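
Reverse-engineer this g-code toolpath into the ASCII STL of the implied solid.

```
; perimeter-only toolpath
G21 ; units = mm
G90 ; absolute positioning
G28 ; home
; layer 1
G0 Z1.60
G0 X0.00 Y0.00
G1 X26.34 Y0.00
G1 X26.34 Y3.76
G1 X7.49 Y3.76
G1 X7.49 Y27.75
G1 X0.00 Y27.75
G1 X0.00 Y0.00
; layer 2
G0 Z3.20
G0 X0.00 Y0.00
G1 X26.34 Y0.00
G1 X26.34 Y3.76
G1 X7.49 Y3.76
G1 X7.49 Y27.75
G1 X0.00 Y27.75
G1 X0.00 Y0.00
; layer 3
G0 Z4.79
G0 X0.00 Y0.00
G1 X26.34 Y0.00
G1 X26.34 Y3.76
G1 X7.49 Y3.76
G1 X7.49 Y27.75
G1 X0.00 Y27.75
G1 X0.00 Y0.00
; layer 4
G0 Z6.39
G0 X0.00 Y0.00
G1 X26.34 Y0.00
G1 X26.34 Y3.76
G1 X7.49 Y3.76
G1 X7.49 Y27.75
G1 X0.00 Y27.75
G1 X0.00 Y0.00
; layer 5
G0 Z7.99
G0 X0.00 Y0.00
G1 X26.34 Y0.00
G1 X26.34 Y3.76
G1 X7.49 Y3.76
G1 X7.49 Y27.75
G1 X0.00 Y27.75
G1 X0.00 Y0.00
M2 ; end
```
solid part
  facet normal 0.0000 0.0000 -1.0000
    outer loop
      vertex 26.34 3.76 0.00
      vertex 26.34 0.00 0.00
      vertex 0.00 0.00 0.00
    endloop
  endfacet
  facet normal 0.0000 0.0000 -1.0000
    outer loop
      vertex 7.49 3.76 0.00
      vertex 26.34 3.76 0.00
      vertex 0.00 0.00 0.00
    endloop
  endfacet
  facet normal 0.0000 0.0000 -1.0000
    outer loop
      vertex 7.49 27.75 0.00
      vertex 7.49 3.76 0.00
      vertex 0.00 0.00 0.00
    endloop
  endfacet
  facet normal 0.0000 0.0000 -1.0000
    outer loop
      vertex 0.00 27.75 0.00
      vertex 7.49 27.75 0.00
      vertex 0.00 0.00 0.00
    endloop
  endfacet
  facet normal 0.0000 0.0000 1.0000
    outer loop
      vertex 0.00 0.00 7.99
      vertex 26.34 0.00 7.99
      vertex 26.34 3.76 7.99
    endloop
  endfacet
  facet normal 0.0000 0.0000 1.0000
    outer loop
      vertex 0.00 0.00 7.99
      vertex 26.34 3.76 7.99
      vertex 7.49 3.76 7.99
    endloop
  endfacet
  facet normal 0.0000 0.0000 1.0000
    outer loop
      vertex 0.00 0.00 7.99
      vertex 7.49 3.76 7.99
      vertex 7.49 27.75 7.99
    endloop
  endfacet
  facet normal 0.0000 0.0000 1.0000
    outer loop
      vertex 0.00 0.00 7.99
      vertex 7.49 27.75 7.99
      vertex 0.00 27.75 7.99
    endloop
  endfacet
  facet normal 0.0000 -1.0000 0.0000
    outer loop
      vertex 0.00 0.00 0.00
      vertex 26.34 0.00 0.00
      vertex 26.34 0.00 7.99
    endloop
  endfacet
  facet normal 0.0000 -1.0000 0.0000
    outer loop
      vertex 0.00 0.00 0.00
      vertex 26.34 0.00 7.99
      vertex 0.00 0.00 7.99
    endloop
  endfacet
  facet normal 1.0000 0.0000 0.0000
    outer loop
      vertex 26.34 0.00 0.00
      vertex 26.34 3.76 0.00
      vertex 26.34 3.76 7.99
    endloop
  endfacet
  facet normal 1.0000 0.0000 0.0000
    outer loop
      vertex 26.34 0.00 0.00
      vertex 26.34 3.76 7.99
      vertex 26.34 0.00 7.99
    endloop
  endfacet
  facet normal 0.0000 1.0000 0.0000
    outer loop
      vertex 26.34 3.76 0.00
      vertex 7.49 3.76 0.00
      vertex 7.49 3.76 7.99
    endloop
  endfacet
  facet normal 0.0000 1.0000 0.0000
    outer loop
      vertex 26.34 3.76 0.00
      vertex 7.49 3.76 7.99
      vertex 26.34 3.76 7.99
    endloop
  endfacet
  facet normal 1.0000 0.0000 0.0000
    outer loop
      vertex 7.49 3.76 0.00
      vertex 7.49 27.75 0.00
      vertex 7.49 27.75 7.99
    endloop
  endfacet
  facet normal 1.0000 0.0000 0.0000
    outer loop
      vertex 7.49 3.76 0.00
      vertex 7.49 27.75 7.99
      vertex 7.49 3.76 7.99
    endloop
  endfacet
  facet normal 0.0000 1.0000 0.0000
    outer loop
      vertex 7.49 27.75 0.00
      vertex 0.00 27.75 0.00
      vertex 0.00 27.75 7.99
    endloop
  endfacet
  facet normal 0.0000 1.0000 0.0000
    outer loop
      vertex 7.49 27.75 0.00
      vertex 0.00 27.75 7.99
      vertex 7.49 27.75 7.99
    endloop
  endfacet
  facet normal -1.0000 0.0000 0.0000
    outer loop
      vertex 0.00 27.75 0.00
      vertex 0.00 0.00 0.00
      vertex 0.00 0.00 7.99
    endloop
  endfacet
  facet normal -1.0000 0.0000 0.0000
    outer loop
      vertex 0.00 27.75 0.00
      vertex 0.00 0.00 7.99
      vertex 0.00 27.75 7.99
    endloop
  endfacet
endsolid part

The G0 Z moves step by Δz≈1.60 mm. Every layer's G1 loop is the same polygon, so the solid is a straight extrusion of it from z=0 to z≈7.99. Closing with flat bottom and top caps and triangulating gives 20 facets — an L-shaped prism: outer 26.3 × 27.8 mm, arm thicknesses ≈ 3.76 mm (horizontal) and 7.49 mm (vertical), extruded 7.99 mm in z.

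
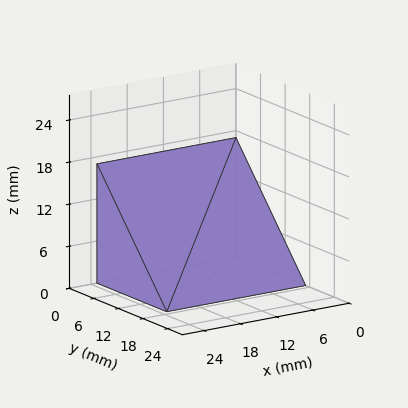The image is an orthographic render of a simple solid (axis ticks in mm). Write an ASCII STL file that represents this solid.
Reading the render: the shape is a wedge (ramp): 23 × 17 mm base, rising to 17 mm along the y=0 edge and sloping linearly to z=0 at y=17 (dimensions read to the nearest mm from the axis ticks). For the STL, each face is triangulated and given an outward normal.

solid part
  facet normal 0.0000 0.0000 -1.0000
    outer loop
      vertex 23.0 17.0 0.0
      vertex 23.0 0.0 0.0
      vertex 0.0 0.0 0.0
    endloop
  endfacet
  facet normal 0.0000 0.0000 -1.0000
    outer loop
      vertex 0.0 17.0 0.0
      vertex 23.0 17.0 0.0
      vertex 0.0 0.0 0.0
    endloop
  endfacet
  facet normal 0.0000 -1.0000 0.0000
    outer loop
      vertex 0.0 0.0 0.0
      vertex 23.0 0.0 0.0
      vertex 23.0 0.0 17.0
    endloop
  endfacet
  facet normal 0.0000 -1.0000 0.0000
    outer loop
      vertex 0.0 0.0 0.0
      vertex 23.0 0.0 17.0
      vertex 0.0 0.0 17.0
    endloop
  endfacet
  facet normal 0.0000 0.7071 0.7071
    outer loop
      vertex 0.0 0.0 17.0
      vertex 23.0 0.0 17.0
      vertex 23.0 17.0 0.0
    endloop
  endfacet
  facet normal 0.0000 0.7071 0.7071
    outer loop
      vertex 0.0 0.0 17.0
      vertex 23.0 17.0 0.0
      vertex 0.0 17.0 0.0
    endloop
  endfacet
  facet normal -1.0000 0.0000 0.0000
    outer loop
      vertex 0.0 0.0 17.0
      vertex 0.0 17.0 0.0
      vertex 0.0 0.0 0.0
    endloop
  endfacet
  facet normal 1.0000 0.0000 0.0000
    outer loop
      vertex 23.0 0.0 0.0
      vertex 23.0 17.0 0.0
      vertex 23.0 0.0 17.0
    endloop
  endfacet
endsolid part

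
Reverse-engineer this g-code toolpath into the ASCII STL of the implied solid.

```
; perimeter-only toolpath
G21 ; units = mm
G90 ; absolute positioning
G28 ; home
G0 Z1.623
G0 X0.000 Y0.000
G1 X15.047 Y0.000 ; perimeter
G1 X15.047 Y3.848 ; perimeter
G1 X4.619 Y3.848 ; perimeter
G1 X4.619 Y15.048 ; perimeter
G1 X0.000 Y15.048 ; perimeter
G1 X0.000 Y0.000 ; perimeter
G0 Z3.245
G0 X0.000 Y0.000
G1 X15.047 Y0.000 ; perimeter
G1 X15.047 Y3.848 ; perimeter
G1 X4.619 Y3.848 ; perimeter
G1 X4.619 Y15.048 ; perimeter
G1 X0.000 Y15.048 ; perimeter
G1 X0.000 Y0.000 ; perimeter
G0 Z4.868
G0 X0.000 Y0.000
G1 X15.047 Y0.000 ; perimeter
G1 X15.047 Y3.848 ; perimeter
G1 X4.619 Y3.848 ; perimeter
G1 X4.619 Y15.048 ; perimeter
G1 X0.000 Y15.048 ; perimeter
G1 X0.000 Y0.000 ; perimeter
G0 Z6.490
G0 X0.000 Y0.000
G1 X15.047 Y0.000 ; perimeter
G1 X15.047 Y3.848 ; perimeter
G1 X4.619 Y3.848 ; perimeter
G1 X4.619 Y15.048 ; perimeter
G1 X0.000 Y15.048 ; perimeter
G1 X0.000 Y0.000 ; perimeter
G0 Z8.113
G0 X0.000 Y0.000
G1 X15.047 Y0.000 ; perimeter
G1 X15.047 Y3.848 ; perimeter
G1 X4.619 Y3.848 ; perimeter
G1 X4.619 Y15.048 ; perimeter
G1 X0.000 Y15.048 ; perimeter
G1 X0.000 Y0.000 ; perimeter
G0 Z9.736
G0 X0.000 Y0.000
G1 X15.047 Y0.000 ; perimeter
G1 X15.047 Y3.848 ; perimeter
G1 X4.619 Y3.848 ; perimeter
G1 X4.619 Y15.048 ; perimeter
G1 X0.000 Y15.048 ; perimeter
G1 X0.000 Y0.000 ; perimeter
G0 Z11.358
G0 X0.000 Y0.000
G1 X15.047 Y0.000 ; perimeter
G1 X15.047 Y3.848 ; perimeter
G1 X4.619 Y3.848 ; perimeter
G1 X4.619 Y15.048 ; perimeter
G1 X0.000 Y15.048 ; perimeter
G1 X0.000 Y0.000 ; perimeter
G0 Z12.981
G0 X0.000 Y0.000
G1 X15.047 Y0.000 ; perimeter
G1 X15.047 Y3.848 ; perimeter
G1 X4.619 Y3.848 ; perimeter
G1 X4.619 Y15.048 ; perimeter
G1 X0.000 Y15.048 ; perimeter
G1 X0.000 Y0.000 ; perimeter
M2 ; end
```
solid part
  facet normal 0.0000 0.0000 -1.0000
    outer loop
      vertex 15.047 3.848 0.000
      vertex 15.047 0.000 0.000
      vertex 0.000 0.000 0.000
    endloop
  endfacet
  facet normal 0.0000 0.0000 -1.0000
    outer loop
      vertex 4.619 3.848 0.000
      vertex 15.047 3.848 0.000
      vertex 0.000 0.000 0.000
    endloop
  endfacet
  facet normal 0.0000 0.0000 -1.0000
    outer loop
      vertex 4.619 15.048 0.000
      vertex 4.619 3.848 0.000
      vertex 0.000 0.000 0.000
    endloop
  endfacet
  facet normal 0.0000 0.0000 -1.0000
    outer loop
      vertex 0.000 15.048 0.000
      vertex 4.619 15.048 0.000
      vertex 0.000 0.000 0.000
    endloop
  endfacet
  facet normal 0.0000 0.0000 1.0000
    outer loop
      vertex 0.000 0.000 12.981
      vertex 15.047 0.000 12.981
      vertex 15.047 3.848 12.981
    endloop
  endfacet
  facet normal 0.0000 0.0000 1.0000
    outer loop
      vertex 0.000 0.000 12.981
      vertex 15.047 3.848 12.981
      vertex 4.619 3.848 12.981
    endloop
  endfacet
  facet normal 0.0000 0.0000 1.0000
    outer loop
      vertex 0.000 0.000 12.981
      vertex 4.619 3.848 12.981
      vertex 4.619 15.048 12.981
    endloop
  endfacet
  facet normal 0.0000 0.0000 1.0000
    outer loop
      vertex 0.000 0.000 12.981
      vertex 4.619 15.048 12.981
      vertex 0.000 15.048 12.981
    endloop
  endfacet
  facet normal 0.0000 -1.0000 0.0000
    outer loop
      vertex 0.000 0.000 0.000
      vertex 15.047 0.000 0.000
      vertex 15.047 0.000 12.981
    endloop
  endfacet
  facet normal 0.0000 -1.0000 0.0000
    outer loop
      vertex 0.000 0.000 0.000
      vertex 15.047 0.000 12.981
      vertex 0.000 0.000 12.981
    endloop
  endfacet
  facet normal 1.0000 0.0000 0.0000
    outer loop
      vertex 15.047 0.000 0.000
      vertex 15.047 3.848 0.000
      vertex 15.047 3.848 12.981
    endloop
  endfacet
  facet normal 1.0000 0.0000 0.0000
    outer loop
      vertex 15.047 0.000 0.000
      vertex 15.047 3.848 12.981
      vertex 15.047 0.000 12.981
    endloop
  endfacet
  facet normal 0.0000 1.0000 0.0000
    outer loop
      vertex 15.047 3.848 0.000
      vertex 4.619 3.848 0.000
      vertex 4.619 3.848 12.981
    endloop
  endfacet
  facet normal 0.0000 1.0000 0.0000
    outer loop
      vertex 15.047 3.848 0.000
      vertex 4.619 3.848 12.981
      vertex 15.047 3.848 12.981
    endloop
  endfacet
  facet normal 1.0000 0.0000 0.0000
    outer loop
      vertex 4.619 3.848 0.000
      vertex 4.619 15.048 0.000
      vertex 4.619 15.048 12.981
    endloop
  endfacet
  facet normal 1.0000 0.0000 0.0000
    outer loop
      vertex 4.619 3.848 0.000
      vertex 4.619 15.048 12.981
      vertex 4.619 3.848 12.981
    endloop
  endfacet
  facet normal 0.0000 1.0000 0.0000
    outer loop
      vertex 4.619 15.048 0.000
      vertex 0.000 15.048 0.000
      vertex 0.000 15.048 12.981
    endloop
  endfacet
  facet normal 0.0000 1.0000 0.0000
    outer loop
      vertex 4.619 15.048 0.000
      vertex 0.000 15.048 12.981
      vertex 4.619 15.048 12.981
    endloop
  endfacet
  facet normal -1.0000 0.0000 0.0000
    outer loop
      vertex 0.000 15.048 0.000
      vertex 0.000 0.000 0.000
      vertex 0.000 0.000 12.981
    endloop
  endfacet
  facet normal -1.0000 0.0000 0.0000
    outer loop
      vertex 0.000 15.048 0.000
      vertex 0.000 0.000 12.981
      vertex 0.000 15.048 12.981
    endloop
  endfacet
endsolid part

The G0 Z moves step by Δz≈1.623 mm. Every layer's G1 loop is the same polygon, so the solid is a straight extrusion of it from z=0 to z≈13. Closing with flat bottom and top caps and triangulating gives 20 facets — an L-shaped prism: outer 15 × 15 mm, arm thicknesses ≈ 3.85 mm (horizontal) and 4.62 mm (vertical), extruded 13 mm in z.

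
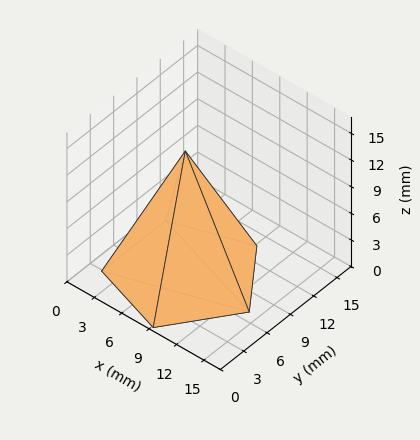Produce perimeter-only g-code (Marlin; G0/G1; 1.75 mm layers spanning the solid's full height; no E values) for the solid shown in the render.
Reading the render: the shape is a regular 5-sided pyramid, base circumscribed radius ≈ 7 mm, apex at z ≈ 14 mm (dimensions read to the nearest mm from the axis ticks). For the g-code, the solid's height is divided into equal slices at the stated Δz and each level perimeter traced with G1 moves after a G0 lift.

; perimeter-only toolpath
G21 ; units = mm
G90 ; absolute positioning
G28 ; home
; layer 1
G0 Z1.75
G0 X13.12 Y7.00
G1 X8.89 Y12.83
G1 X2.05 Y10.60
G1 X2.05 Y3.40
G1 X8.89 Y1.17
G1 X13.12 Y7.00
; layer 2
G0 Z3.50
G0 X12.25 Y7.00
G1 X8.62 Y12.00
G1 X2.75 Y10.08
G1 X2.75 Y3.92
G1 X8.62 Y2.00
G1 X12.25 Y7.00
; layer 3
G0 Z5.25
G0 X11.38 Y7.00
G1 X8.35 Y11.16
G1 X3.46 Y9.57
G1 X3.46 Y4.43
G1 X8.35 Y2.84
G1 X11.38 Y7.00
; layer 4
G0 Z7.00
G0 X10.50 Y7.00
G1 X8.08 Y10.33
G1 X4.17 Y9.05
G1 X4.17 Y4.95
G1 X8.08 Y3.67
G1 X10.50 Y7.00
; layer 5
G0 Z8.75
G0 X9.62 Y7.00
G1 X7.81 Y9.50
G1 X4.88 Y8.54
G1 X4.88 Y5.46
G1 X7.81 Y4.50
G1 X9.62 Y7.00
; layer 6
G0 Z10.50
G0 X8.75 Y7.00
G1 X7.54 Y8.66
G1 X5.58 Y8.03
G1 X5.58 Y5.97
G1 X7.54 Y5.33
G1 X8.75 Y7.00
; layer 7
G0 Z12.25
G0 X7.88 Y7.00
G1 X7.27 Y7.83
G1 X6.29 Y7.51
G1 X6.29 Y6.49
G1 X7.27 Y6.17
G1 X7.88 Y7.00
M2 ; end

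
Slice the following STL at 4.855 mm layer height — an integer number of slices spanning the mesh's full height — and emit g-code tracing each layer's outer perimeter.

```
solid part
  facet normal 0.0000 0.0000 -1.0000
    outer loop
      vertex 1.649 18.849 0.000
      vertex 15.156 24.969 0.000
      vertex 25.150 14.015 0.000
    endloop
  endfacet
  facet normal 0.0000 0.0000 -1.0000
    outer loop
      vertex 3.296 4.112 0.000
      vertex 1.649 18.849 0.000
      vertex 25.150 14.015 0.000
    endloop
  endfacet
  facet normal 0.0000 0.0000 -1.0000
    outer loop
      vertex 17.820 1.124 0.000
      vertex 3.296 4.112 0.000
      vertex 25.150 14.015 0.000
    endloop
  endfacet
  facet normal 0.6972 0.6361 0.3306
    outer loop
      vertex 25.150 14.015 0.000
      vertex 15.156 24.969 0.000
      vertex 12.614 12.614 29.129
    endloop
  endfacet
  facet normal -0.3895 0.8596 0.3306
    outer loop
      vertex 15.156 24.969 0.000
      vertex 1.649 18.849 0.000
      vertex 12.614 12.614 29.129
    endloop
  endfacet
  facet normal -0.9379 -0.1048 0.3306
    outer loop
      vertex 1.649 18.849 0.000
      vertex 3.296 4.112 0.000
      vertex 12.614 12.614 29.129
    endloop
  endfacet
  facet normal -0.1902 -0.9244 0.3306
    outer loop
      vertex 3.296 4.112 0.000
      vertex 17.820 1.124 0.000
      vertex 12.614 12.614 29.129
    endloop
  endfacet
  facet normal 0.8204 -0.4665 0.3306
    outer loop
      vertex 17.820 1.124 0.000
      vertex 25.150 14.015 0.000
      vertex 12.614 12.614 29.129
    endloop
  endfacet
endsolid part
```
; perimeter-only toolpath
G21 ; units = mm
G90 ; absolute positioning
G28 ; home
; layer 1
G0 Z4.855
G0 X23.061 Y13.782
G1 X14.732 Y22.910
G1 X3.476 Y17.810
G1 X4.849 Y5.529
G1 X16.952 Y3.039
G1 X23.061 Y13.782
; layer 2
G0 Z9.710
G0 X20.971 Y13.548
G1 X14.309 Y20.851
G1 X5.304 Y16.771
G1 X6.402 Y6.946
G1 X16.085 Y4.954
G1 X20.971 Y13.548
; layer 3
G0 Z14.565
G0 X18.882 Y13.315
G1 X13.885 Y18.791
G1 X7.132 Y15.732
G1 X7.955 Y8.363
G1 X15.217 Y6.869
G1 X18.882 Y13.315
; layer 4
G0 Z19.419
G0 X16.793 Y13.081
G1 X13.461 Y16.732
G1 X8.959 Y14.692
G1 X9.508 Y9.780
G1 X14.349 Y8.784
G1 X16.793 Y13.081
; layer 5
G0 Z24.274
G0 X14.703 Y12.848
G1 X13.038 Y14.673
G1 X10.787 Y13.653
G1 X11.061 Y11.197
G1 X13.482 Y10.699
G1 X14.703 Y12.848
M2 ; end

The solid is a regular 5-sided pyramid, base circumscribed radius ≈ 12.6 mm, apex at z ≈ 29.1 mm. Slicing at Δz = 4.855 mm — 6 equal slices spanning the solid's height, so layer i sits at z = i·h/6 — gives 5 non-empty perimeters. Each is a 5-segment closed polygon; G0 lifts to the layer z and rapids to the start vertex, then G1 traces the edges. The cross-section shrinks linearly with z (the slice at the apex is degenerate and omitted).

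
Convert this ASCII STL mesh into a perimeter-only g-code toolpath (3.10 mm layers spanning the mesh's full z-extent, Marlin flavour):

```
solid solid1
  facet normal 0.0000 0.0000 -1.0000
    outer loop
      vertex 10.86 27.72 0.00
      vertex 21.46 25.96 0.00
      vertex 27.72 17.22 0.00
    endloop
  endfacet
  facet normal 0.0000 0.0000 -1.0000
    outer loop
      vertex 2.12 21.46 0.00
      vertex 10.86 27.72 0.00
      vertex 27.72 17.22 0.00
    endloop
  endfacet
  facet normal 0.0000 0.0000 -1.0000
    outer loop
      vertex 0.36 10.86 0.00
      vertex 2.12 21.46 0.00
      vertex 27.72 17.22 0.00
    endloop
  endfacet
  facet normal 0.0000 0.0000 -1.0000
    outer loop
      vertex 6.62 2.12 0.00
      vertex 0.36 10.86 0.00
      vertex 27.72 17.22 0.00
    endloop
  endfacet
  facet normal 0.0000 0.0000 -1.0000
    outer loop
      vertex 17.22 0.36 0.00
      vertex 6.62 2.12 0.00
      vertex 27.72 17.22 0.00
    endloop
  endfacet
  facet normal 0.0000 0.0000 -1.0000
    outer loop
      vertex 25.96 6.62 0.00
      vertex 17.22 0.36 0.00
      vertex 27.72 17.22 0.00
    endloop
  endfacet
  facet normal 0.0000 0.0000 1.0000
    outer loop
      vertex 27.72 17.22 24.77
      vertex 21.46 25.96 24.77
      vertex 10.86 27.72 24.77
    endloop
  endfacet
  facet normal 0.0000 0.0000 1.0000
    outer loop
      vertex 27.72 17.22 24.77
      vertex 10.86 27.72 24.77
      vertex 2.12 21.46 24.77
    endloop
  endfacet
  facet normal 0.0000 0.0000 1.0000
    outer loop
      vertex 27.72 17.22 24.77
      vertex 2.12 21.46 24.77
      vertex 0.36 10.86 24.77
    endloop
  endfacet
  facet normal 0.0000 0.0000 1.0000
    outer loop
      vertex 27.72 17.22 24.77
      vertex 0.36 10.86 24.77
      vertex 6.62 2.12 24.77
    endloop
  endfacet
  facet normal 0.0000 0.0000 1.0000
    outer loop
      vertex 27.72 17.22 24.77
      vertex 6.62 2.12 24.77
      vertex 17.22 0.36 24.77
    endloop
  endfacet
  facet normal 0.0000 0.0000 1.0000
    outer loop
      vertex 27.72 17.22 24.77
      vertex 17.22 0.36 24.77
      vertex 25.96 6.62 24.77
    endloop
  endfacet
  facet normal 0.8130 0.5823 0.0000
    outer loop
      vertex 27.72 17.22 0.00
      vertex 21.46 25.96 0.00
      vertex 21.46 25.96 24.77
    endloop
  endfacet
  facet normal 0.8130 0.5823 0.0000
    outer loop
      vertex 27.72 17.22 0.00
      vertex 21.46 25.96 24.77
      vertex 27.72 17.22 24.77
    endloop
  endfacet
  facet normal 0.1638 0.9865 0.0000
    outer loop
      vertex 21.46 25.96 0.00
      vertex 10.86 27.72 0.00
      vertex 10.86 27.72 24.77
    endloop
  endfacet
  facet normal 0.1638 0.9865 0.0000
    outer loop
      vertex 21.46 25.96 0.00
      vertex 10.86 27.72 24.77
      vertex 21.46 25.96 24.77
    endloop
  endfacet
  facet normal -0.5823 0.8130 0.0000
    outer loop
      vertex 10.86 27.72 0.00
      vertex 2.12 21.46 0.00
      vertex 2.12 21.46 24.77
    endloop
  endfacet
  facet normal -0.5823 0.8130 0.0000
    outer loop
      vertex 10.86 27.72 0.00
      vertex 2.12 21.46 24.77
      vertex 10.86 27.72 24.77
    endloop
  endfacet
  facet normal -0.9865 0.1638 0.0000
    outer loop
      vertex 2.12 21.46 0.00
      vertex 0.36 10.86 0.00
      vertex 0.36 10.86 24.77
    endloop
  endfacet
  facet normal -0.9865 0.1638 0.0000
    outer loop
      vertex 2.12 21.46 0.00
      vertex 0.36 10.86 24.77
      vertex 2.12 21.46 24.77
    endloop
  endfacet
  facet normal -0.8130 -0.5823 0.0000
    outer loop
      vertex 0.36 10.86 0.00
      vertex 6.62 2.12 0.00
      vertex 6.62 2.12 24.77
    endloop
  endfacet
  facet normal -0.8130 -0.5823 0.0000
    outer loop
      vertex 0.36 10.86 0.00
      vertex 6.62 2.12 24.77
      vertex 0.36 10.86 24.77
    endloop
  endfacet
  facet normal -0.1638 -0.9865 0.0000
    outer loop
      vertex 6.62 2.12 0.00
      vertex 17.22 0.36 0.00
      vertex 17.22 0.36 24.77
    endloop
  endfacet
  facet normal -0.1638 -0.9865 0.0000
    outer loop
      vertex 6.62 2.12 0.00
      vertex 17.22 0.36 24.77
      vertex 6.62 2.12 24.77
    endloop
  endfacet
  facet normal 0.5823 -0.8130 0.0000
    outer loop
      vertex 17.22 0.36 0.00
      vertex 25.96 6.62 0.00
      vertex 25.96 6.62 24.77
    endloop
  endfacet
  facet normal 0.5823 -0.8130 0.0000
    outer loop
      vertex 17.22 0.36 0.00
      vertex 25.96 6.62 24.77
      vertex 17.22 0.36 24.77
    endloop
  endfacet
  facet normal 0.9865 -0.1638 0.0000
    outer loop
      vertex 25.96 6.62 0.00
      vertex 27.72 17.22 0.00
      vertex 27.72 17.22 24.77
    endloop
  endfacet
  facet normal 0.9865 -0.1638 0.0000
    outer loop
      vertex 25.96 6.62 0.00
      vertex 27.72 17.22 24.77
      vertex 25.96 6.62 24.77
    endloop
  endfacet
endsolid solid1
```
; perimeter-only toolpath
G21 ; units = mm
G90 ; absolute positioning
G28 ; home
; layer 1
G0 Z3.10
G0 X27.72 Y17.22
G1 X21.46 Y25.96
G1 X10.86 Y27.72
G1 X2.12 Y21.46
G1 X0.36 Y10.86
G1 X6.62 Y2.12
G1 X17.22 Y0.36
G1 X25.96 Y6.62
G1 X27.72 Y17.22
; layer 2
G0 Z6.19
G0 X27.72 Y17.22
G1 X21.46 Y25.96
G1 X10.86 Y27.72
G1 X2.12 Y21.46
G1 X0.36 Y10.86
G1 X6.62 Y2.12
G1 X17.22 Y0.36
G1 X25.96 Y6.62
G1 X27.72 Y17.22
; layer 3
G0 Z9.29
G0 X27.72 Y17.22
G1 X21.46 Y25.96
G1 X10.86 Y27.72
G1 X2.12 Y21.46
G1 X0.36 Y10.86
G1 X6.62 Y2.12
G1 X17.22 Y0.36
G1 X25.96 Y6.62
G1 X27.72 Y17.22
; layer 4
G0 Z12.38
G0 X27.72 Y17.22
G1 X21.46 Y25.96
G1 X10.86 Y27.72
G1 X2.12 Y21.46
G1 X0.36 Y10.86
G1 X6.62 Y2.12
G1 X17.22 Y0.36
G1 X25.96 Y6.62
G1 X27.72 Y17.22
; layer 5
G0 Z15.48
G0 X27.72 Y17.22
G1 X21.46 Y25.96
G1 X10.86 Y27.72
G1 X2.12 Y21.46
G1 X0.36 Y10.86
G1 X6.62 Y2.12
G1 X17.22 Y0.36
G1 X25.96 Y6.62
G1 X27.72 Y17.22
; layer 6
G0 Z18.58
G0 X27.72 Y17.22
G1 X21.46 Y25.96
G1 X10.86 Y27.72
G1 X2.12 Y21.46
G1 X0.36 Y10.86
G1 X6.62 Y2.12
G1 X17.22 Y0.36
G1 X25.96 Y6.62
G1 X27.72 Y17.22
; layer 7
G0 Z21.67
G0 X27.72 Y17.22
G1 X21.46 Y25.96
G1 X10.86 Y27.72
G1 X2.12 Y21.46
G1 X0.36 Y10.86
G1 X6.62 Y2.12
G1 X17.22 Y0.36
G1 X25.96 Y6.62
G1 X27.72 Y17.22
; layer 8
G0 Z24.77
G0 X27.72 Y17.22
G1 X21.46 Y25.96
G1 X10.86 Y27.72
G1 X2.12 Y21.46
G1 X0.36 Y10.86
G1 X6.62 Y2.12
G1 X17.22 Y0.36
G1 X25.96 Y6.62
G1 X27.72 Y17.22
M2 ; end

The solid is a regular 8-sided prism (a cylinder approximated with 8 flat sides), circumscribed radius ≈ 14 mm, height ≈ 24.8 mm. Slicing at Δz = 3.10 mm — 8 equal slices spanning the solid's height, so layer i sits at z = i·h/8 — gives 8 non-empty perimeters. Each is a 8-segment closed polygon; G0 lifts to the layer z and rapids to the start vertex, then G1 traces the edges.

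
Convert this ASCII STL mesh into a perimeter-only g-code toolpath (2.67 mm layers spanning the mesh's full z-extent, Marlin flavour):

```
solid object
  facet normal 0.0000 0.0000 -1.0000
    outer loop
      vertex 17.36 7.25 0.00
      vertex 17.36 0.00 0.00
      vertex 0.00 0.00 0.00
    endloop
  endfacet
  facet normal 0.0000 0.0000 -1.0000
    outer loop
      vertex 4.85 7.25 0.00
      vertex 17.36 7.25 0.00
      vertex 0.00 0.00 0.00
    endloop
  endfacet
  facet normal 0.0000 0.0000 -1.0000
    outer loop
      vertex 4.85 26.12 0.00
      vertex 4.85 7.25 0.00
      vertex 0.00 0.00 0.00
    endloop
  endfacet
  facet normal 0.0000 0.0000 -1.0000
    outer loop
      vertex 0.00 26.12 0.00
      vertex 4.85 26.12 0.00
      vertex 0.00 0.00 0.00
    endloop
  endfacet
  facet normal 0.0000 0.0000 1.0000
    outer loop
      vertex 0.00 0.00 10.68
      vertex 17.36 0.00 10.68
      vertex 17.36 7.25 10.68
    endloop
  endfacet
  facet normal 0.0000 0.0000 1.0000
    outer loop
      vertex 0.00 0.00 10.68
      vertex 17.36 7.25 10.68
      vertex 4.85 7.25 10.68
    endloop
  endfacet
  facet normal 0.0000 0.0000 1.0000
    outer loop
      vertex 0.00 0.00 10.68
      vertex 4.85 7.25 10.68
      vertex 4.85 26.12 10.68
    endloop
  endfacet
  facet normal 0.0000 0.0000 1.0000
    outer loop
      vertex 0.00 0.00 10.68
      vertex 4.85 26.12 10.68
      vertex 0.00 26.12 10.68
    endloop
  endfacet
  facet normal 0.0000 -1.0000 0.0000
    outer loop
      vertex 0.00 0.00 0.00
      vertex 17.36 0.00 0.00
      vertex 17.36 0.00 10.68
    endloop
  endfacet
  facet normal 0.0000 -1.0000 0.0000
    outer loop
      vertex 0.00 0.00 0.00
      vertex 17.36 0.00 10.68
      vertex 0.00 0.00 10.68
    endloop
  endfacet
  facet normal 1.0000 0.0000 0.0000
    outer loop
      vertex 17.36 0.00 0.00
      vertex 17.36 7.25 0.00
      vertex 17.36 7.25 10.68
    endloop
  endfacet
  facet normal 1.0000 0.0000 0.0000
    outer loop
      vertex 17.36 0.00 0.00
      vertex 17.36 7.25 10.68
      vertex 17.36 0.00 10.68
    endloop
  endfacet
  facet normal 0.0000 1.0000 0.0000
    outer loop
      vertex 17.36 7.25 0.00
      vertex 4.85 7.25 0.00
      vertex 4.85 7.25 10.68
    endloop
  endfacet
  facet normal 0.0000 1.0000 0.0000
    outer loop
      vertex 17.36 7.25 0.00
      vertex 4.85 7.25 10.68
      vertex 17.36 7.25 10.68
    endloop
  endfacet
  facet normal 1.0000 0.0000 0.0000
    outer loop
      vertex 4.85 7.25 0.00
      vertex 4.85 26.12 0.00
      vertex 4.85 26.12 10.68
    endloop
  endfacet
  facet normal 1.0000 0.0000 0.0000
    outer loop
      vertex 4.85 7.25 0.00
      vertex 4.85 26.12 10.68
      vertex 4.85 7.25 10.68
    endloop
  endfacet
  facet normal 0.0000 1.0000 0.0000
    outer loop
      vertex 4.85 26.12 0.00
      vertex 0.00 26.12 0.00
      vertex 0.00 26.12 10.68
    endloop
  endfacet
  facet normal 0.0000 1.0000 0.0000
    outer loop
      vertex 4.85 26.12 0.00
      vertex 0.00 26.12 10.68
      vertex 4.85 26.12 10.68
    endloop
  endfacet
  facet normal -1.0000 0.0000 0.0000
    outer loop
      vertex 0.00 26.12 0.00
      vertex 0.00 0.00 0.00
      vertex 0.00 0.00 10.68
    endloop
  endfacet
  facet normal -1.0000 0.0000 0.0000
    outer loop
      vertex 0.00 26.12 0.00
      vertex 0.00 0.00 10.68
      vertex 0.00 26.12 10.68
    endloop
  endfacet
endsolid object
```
; perimeter-only toolpath
G21 ; units = mm
G90 ; absolute positioning
G28 ; home
; layer 1
G0 Z2.67
G0 X0.00 Y0.00
G1 X17.36 Y0.00
G1 X17.36 Y7.25
G1 X4.85 Y7.25
G1 X4.85 Y26.12
G1 X0.00 Y26.12
G1 X0.00 Y0.00
; layer 2
G0 Z5.34
G0 X0.00 Y0.00
G1 X17.36 Y0.00
G1 X17.36 Y7.25
G1 X4.85 Y7.25
G1 X4.85 Y26.12
G1 X0.00 Y26.12
G1 X0.00 Y0.00
; layer 3
G0 Z8.01
G0 X0.00 Y0.00
G1 X17.36 Y0.00
G1 X17.36 Y7.25
G1 X4.85 Y7.25
G1 X4.85 Y26.12
G1 X0.00 Y26.12
G1 X0.00 Y0.00
; layer 4
G0 Z10.68
G0 X0.00 Y0.00
G1 X17.36 Y0.00
G1 X17.36 Y7.25
G1 X4.85 Y7.25
G1 X4.85 Y26.12
G1 X0.00 Y26.12
G1 X0.00 Y0.00
M2 ; end

The solid is an L-shaped prism: outer 17.4 × 26.1 mm, arm thicknesses ≈ 7.25 mm (horizontal) and 4.85 mm (vertical), extruded 10.7 mm in z. Slicing at Δz = 2.67 mm — 4 equal slices spanning the solid's height, so layer i sits at z = i·h/4 — gives 4 non-empty perimeters. Each is a 6-segment closed polygon; G0 lifts to the layer z and rapids to the start vertex, then G1 traces the edges.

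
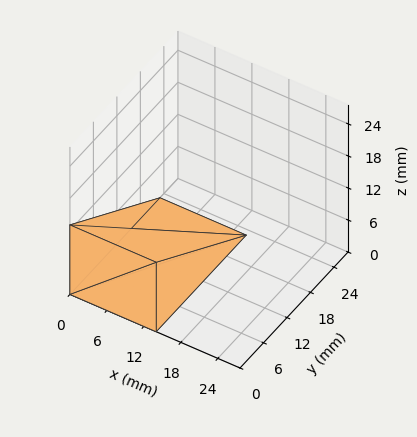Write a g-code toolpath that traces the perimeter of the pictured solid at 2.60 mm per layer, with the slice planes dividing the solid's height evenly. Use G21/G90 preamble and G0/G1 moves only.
Reading the render: the shape is a wedge (ramp): 14 × 23 mm base, rising to 13 mm along the y=0 edge and sloping linearly to z=0 at y=23 (dimensions read to the nearest mm from the axis ticks). For the g-code, the solid's height is divided into equal slices at the stated Δz and each level perimeter traced with G1 moves after a G0 lift.

; perimeter-only toolpath
G21 ; units = mm
G90 ; absolute positioning
G28 ; home
; layer 1
G0 Z2.60
G0 X0.00 Y0.00
G1 X14.00 Y0.00
G1 X14.00 Y18.40
G1 X0.00 Y18.40
G1 X0.00 Y0.00
; layer 2
G0 Z5.20
G0 X0.00 Y0.00
G1 X14.00 Y0.00
G1 X14.00 Y13.80
G1 X0.00 Y13.80
G1 X0.00 Y0.00
; layer 3
G0 Z7.80
G0 X0.00 Y0.00
G1 X14.00 Y0.00
G1 X14.00 Y9.20
G1 X0.00 Y9.20
G1 X0.00 Y0.00
; layer 4
G0 Z10.40
G0 X0.00 Y0.00
G1 X14.00 Y0.00
G1 X14.00 Y4.60
G1 X0.00 Y4.60
G1 X0.00 Y0.00
M2 ; end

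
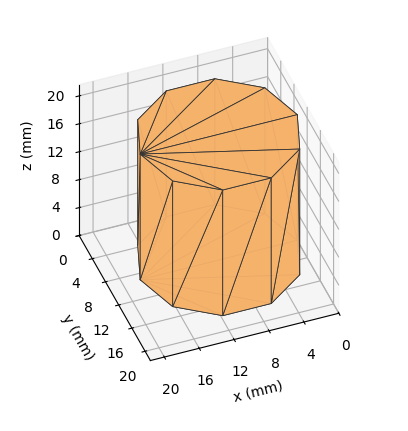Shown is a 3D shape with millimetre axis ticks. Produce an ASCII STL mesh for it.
Reading the render: the shape is a regular 10-sided prism (a cylinder approximated with 10 flat sides), circumscribed radius ≈ 9 mm, height ≈ 18 mm (dimensions read to the nearest mm from the axis ticks). For the STL, each face is triangulated and given an outward normal.

solid part
  facet normal 0.0000 0.0000 -1.0000
    outer loop
      vertex 11.78 17.56 0.00
      vertex 16.28 14.29 0.00
      vertex 18.00 9.00 0.00
    endloop
  endfacet
  facet normal 0.0000 0.0000 -1.0000
    outer loop
      vertex 6.22 17.56 0.00
      vertex 11.78 17.56 0.00
      vertex 18.00 9.00 0.00
    endloop
  endfacet
  facet normal 0.0000 0.0000 -1.0000
    outer loop
      vertex 1.72 14.29 0.00
      vertex 6.22 17.56 0.00
      vertex 18.00 9.00 0.00
    endloop
  endfacet
  facet normal 0.0000 0.0000 -1.0000
    outer loop
      vertex 0.00 9.00 0.00
      vertex 1.72 14.29 0.00
      vertex 18.00 9.00 0.00
    endloop
  endfacet
  facet normal 0.0000 0.0000 -1.0000
    outer loop
      vertex 1.72 3.71 0.00
      vertex 0.00 9.00 0.00
      vertex 18.00 9.00 0.00
    endloop
  endfacet
  facet normal 0.0000 0.0000 -1.0000
    outer loop
      vertex 6.22 0.44 0.00
      vertex 1.72 3.71 0.00
      vertex 18.00 9.00 0.00
    endloop
  endfacet
  facet normal 0.0000 0.0000 -1.0000
    outer loop
      vertex 11.78 0.44 0.00
      vertex 6.22 0.44 0.00
      vertex 18.00 9.00 0.00
    endloop
  endfacet
  facet normal 0.0000 0.0000 -1.0000
    outer loop
      vertex 16.28 3.71 0.00
      vertex 11.78 0.44 0.00
      vertex 18.00 9.00 0.00
    endloop
  endfacet
  facet normal 0.0000 0.0000 1.0000
    outer loop
      vertex 18.00 9.00 18.00
      vertex 16.28 14.29 18.00
      vertex 11.78 17.56 18.00
    endloop
  endfacet
  facet normal 0.0000 0.0000 1.0000
    outer loop
      vertex 18.00 9.00 18.00
      vertex 11.78 17.56 18.00
      vertex 6.22 17.56 18.00
    endloop
  endfacet
  facet normal 0.0000 0.0000 1.0000
    outer loop
      vertex 18.00 9.00 18.00
      vertex 6.22 17.56 18.00
      vertex 1.72 14.29 18.00
    endloop
  endfacet
  facet normal 0.0000 0.0000 1.0000
    outer loop
      vertex 18.00 9.00 18.00
      vertex 1.72 14.29 18.00
      vertex 0.00 9.00 18.00
    endloop
  endfacet
  facet normal 0.0000 0.0000 1.0000
    outer loop
      vertex 18.00 9.00 18.00
      vertex 0.00 9.00 18.00
      vertex 1.72 3.71 18.00
    endloop
  endfacet
  facet normal 0.0000 0.0000 1.0000
    outer loop
      vertex 18.00 9.00 18.00
      vertex 1.72 3.71 18.00
      vertex 6.22 0.44 18.00
    endloop
  endfacet
  facet normal 0.0000 0.0000 1.0000
    outer loop
      vertex 18.00 9.00 18.00
      vertex 6.22 0.44 18.00
      vertex 11.78 0.44 18.00
    endloop
  endfacet
  facet normal 0.0000 0.0000 1.0000
    outer loop
      vertex 18.00 9.00 18.00
      vertex 11.78 0.44 18.00
      vertex 16.28 3.71 18.00
    endloop
  endfacet
  facet normal 0.9510 0.3092 0.0000
    outer loop
      vertex 18.00 9.00 0.00
      vertex 16.28 14.29 0.00
      vertex 16.28 14.29 18.00
    endloop
  endfacet
  facet normal 0.9510 0.3092 0.0000
    outer loop
      vertex 18.00 9.00 0.00
      vertex 16.28 14.29 18.00
      vertex 18.00 9.00 18.00
    endloop
  endfacet
  facet normal 0.5879 0.8090 0.0000
    outer loop
      vertex 16.28 14.29 0.00
      vertex 11.78 17.56 0.00
      vertex 11.78 17.56 18.00
    endloop
  endfacet
  facet normal 0.5879 0.8090 0.0000
    outer loop
      vertex 16.28 14.29 0.00
      vertex 11.78 17.56 18.00
      vertex 16.28 14.29 18.00
    endloop
  endfacet
  facet normal 0.0000 1.0000 0.0000
    outer loop
      vertex 11.78 17.56 0.00
      vertex 6.22 17.56 0.00
      vertex 6.22 17.56 18.00
    endloop
  endfacet
  facet normal 0.0000 1.0000 0.0000
    outer loop
      vertex 11.78 17.56 0.00
      vertex 6.22 17.56 18.00
      vertex 11.78 17.56 18.00
    endloop
  endfacet
  facet normal -0.5879 0.8090 0.0000
    outer loop
      vertex 6.22 17.56 0.00
      vertex 1.72 14.29 0.00
      vertex 1.72 14.29 18.00
    endloop
  endfacet
  facet normal -0.5879 0.8090 0.0000
    outer loop
      vertex 6.22 17.56 0.00
      vertex 1.72 14.29 18.00
      vertex 6.22 17.56 18.00
    endloop
  endfacet
  facet normal -0.9510 0.3092 0.0000
    outer loop
      vertex 1.72 14.29 0.00
      vertex 0.00 9.00 0.00
      vertex 0.00 9.00 18.00
    endloop
  endfacet
  facet normal -0.9510 0.3092 0.0000
    outer loop
      vertex 1.72 14.29 0.00
      vertex 0.00 9.00 18.00
      vertex 1.72 14.29 18.00
    endloop
  endfacet
  facet normal -0.9510 -0.3092 0.0000
    outer loop
      vertex 0.00 9.00 0.00
      vertex 1.72 3.71 0.00
      vertex 1.72 3.71 18.00
    endloop
  endfacet
  facet normal -0.9510 -0.3092 0.0000
    outer loop
      vertex 0.00 9.00 0.00
      vertex 1.72 3.71 18.00
      vertex 0.00 9.00 18.00
    endloop
  endfacet
  facet normal -0.5879 -0.8090 0.0000
    outer loop
      vertex 1.72 3.71 0.00
      vertex 6.22 0.44 0.00
      vertex 6.22 0.44 18.00
    endloop
  endfacet
  facet normal -0.5879 -0.8090 0.0000
    outer loop
      vertex 1.72 3.71 0.00
      vertex 6.22 0.44 18.00
      vertex 1.72 3.71 18.00
    endloop
  endfacet
  facet normal 0.0000 -1.0000 0.0000
    outer loop
      vertex 6.22 0.44 0.00
      vertex 11.78 0.44 0.00
      vertex 11.78 0.44 18.00
    endloop
  endfacet
  facet normal 0.0000 -1.0000 0.0000
    outer loop
      vertex 6.22 0.44 0.00
      vertex 11.78 0.44 18.00
      vertex 6.22 0.44 18.00
    endloop
  endfacet
  facet normal 0.5879 -0.8090 0.0000
    outer loop
      vertex 11.78 0.44 0.00
      vertex 16.28 3.71 0.00
      vertex 16.28 3.71 18.00
    endloop
  endfacet
  facet normal 0.5879 -0.8090 0.0000
    outer loop
      vertex 11.78 0.44 0.00
      vertex 16.28 3.71 18.00
      vertex 11.78 0.44 18.00
    endloop
  endfacet
  facet normal 0.9510 -0.3092 0.0000
    outer loop
      vertex 16.28 3.71 0.00
      vertex 18.00 9.00 0.00
      vertex 18.00 9.00 18.00
    endloop
  endfacet
  facet normal 0.9510 -0.3092 0.0000
    outer loop
      vertex 16.28 3.71 0.00
      vertex 18.00 9.00 18.00
      vertex 16.28 3.71 18.00
    endloop
  endfacet
endsolid part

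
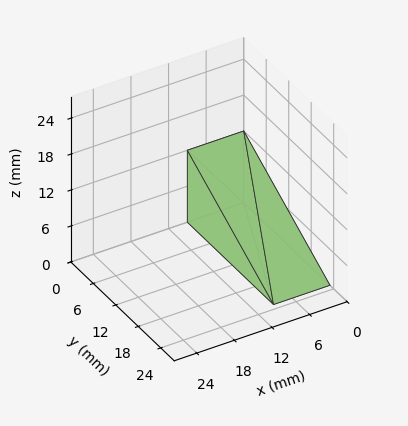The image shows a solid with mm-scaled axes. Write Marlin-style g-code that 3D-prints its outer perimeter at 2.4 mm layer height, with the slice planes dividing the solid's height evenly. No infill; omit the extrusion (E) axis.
Reading the render: the shape is a wedge (ramp): 9 × 23 mm base, rising to 12 mm along the y=0 edge and sloping linearly to z=0 at y=23 (dimensions read to the nearest mm from the axis ticks). For the g-code, the solid's height is divided into equal slices at the stated Δz and each level perimeter traced with G1 moves after a G0 lift.

; perimeter-only toolpath
G21 ; units = mm
G90 ; absolute positioning
G28 ; home
; layer 1
G0 Z2.4
G0 X0.0 Y0.0
G1 X9.0 Y0.0
G1 X9.0 Y18.4
G1 X0.0 Y18.4
G1 X0.0 Y0.0
; layer 2
G0 Z4.8
G0 X0.0 Y0.0
G1 X9.0 Y0.0
G1 X9.0 Y13.8
G1 X0.0 Y13.8
G1 X0.0 Y0.0
; layer 3
G0 Z7.2
G0 X0.0 Y0.0
G1 X9.0 Y0.0
G1 X9.0 Y9.2
G1 X0.0 Y9.2
G1 X0.0 Y0.0
; layer 4
G0 Z9.6
G0 X0.0 Y0.0
G1 X9.0 Y0.0
G1 X9.0 Y4.6
G1 X0.0 Y4.6
G1 X0.0 Y0.0
M2 ; end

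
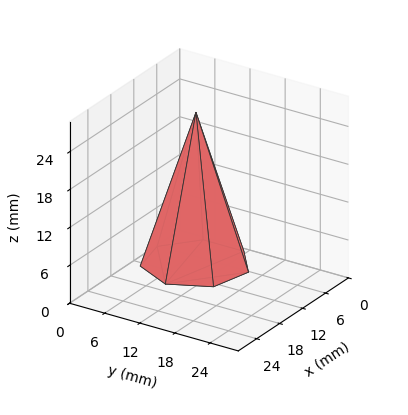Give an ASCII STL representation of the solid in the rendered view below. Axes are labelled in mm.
Reading the render: the shape is a regular 7-sided pyramid, base circumscribed radius ≈ 8 mm, apex at z ≈ 24 mm (dimensions read to the nearest mm from the axis ticks). For the STL, each face is triangulated and given an outward normal.

solid part
  facet normal 0.0000 0.0000 -1.0000
    outer loop
      vertex 6.220 15.799 0.000
      vertex 12.988 14.255 0.000
      vertex 16.000 8.000 0.000
    endloop
  endfacet
  facet normal 0.0000 0.0000 -1.0000
    outer loop
      vertex 0.792 11.471 0.000
      vertex 6.220 15.799 0.000
      vertex 16.000 8.000 0.000
    endloop
  endfacet
  facet normal 0.0000 0.0000 -1.0000
    outer loop
      vertex 0.792 4.529 0.000
      vertex 0.792 11.471 0.000
      vertex 16.000 8.000 0.000
    endloop
  endfacet
  facet normal 0.0000 0.0000 -1.0000
    outer loop
      vertex 6.220 0.201 0.000
      vertex 0.792 4.529 0.000
      vertex 16.000 8.000 0.000
    endloop
  endfacet
  facet normal 0.0000 0.0000 -1.0000
    outer loop
      vertex 12.988 1.745 0.000
      vertex 6.220 0.201 0.000
      vertex 16.000 8.000 0.000
    endloop
  endfacet
  facet normal 0.8629 0.4155 0.2876
    outer loop
      vertex 16.000 8.000 0.000
      vertex 12.988 14.255 0.000
      vertex 8.000 8.000 24.000
    endloop
  endfacet
  facet normal 0.2130 0.9338 0.2876
    outer loop
      vertex 12.988 14.255 0.000
      vertex 6.220 15.799 0.000
      vertex 8.000 8.000 24.000
    endloop
  endfacet
  facet normal -0.5971 0.7488 0.2876
    outer loop
      vertex 6.220 15.799 0.000
      vertex 0.792 11.471 0.000
      vertex 8.000 8.000 24.000
    endloop
  endfacet
  facet normal -0.9577 0.0000 0.2876
    outer loop
      vertex 0.792 11.471 0.000
      vertex 0.792 4.529 0.000
      vertex 8.000 8.000 24.000
    endloop
  endfacet
  facet normal -0.5971 -0.7488 0.2876
    outer loop
      vertex 0.792 4.529 0.000
      vertex 6.220 0.201 0.000
      vertex 8.000 8.000 24.000
    endloop
  endfacet
  facet normal 0.2130 -0.9338 0.2876
    outer loop
      vertex 6.220 0.201 0.000
      vertex 12.988 1.745 0.000
      vertex 8.000 8.000 24.000
    endloop
  endfacet
  facet normal 0.8629 -0.4155 0.2876
    outer loop
      vertex 12.988 1.745 0.000
      vertex 16.000 8.000 0.000
      vertex 8.000 8.000 24.000
    endloop
  endfacet
endsolid part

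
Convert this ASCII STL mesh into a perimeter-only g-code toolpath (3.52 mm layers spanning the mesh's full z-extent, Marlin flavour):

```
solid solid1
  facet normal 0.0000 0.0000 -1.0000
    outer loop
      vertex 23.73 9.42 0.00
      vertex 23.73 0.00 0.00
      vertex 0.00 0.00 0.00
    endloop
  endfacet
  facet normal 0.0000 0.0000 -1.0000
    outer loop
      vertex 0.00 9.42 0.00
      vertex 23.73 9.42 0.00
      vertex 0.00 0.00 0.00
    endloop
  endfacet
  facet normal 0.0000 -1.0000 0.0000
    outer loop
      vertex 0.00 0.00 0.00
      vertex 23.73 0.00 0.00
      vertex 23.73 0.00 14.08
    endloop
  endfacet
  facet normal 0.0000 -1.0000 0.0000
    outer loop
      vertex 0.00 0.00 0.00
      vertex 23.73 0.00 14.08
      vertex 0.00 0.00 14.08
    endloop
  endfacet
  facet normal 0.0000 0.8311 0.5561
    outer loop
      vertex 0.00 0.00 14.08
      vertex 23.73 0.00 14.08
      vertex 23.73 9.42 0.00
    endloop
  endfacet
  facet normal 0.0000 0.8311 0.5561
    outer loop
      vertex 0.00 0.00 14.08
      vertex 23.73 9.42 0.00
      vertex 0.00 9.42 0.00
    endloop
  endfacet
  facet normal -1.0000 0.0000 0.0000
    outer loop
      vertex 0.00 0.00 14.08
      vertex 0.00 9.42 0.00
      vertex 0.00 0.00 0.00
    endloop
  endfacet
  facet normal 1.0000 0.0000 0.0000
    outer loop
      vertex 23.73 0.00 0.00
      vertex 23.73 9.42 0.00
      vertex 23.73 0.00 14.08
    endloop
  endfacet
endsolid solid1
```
; perimeter-only toolpath
G21 ; units = mm
G90 ; absolute positioning
G28 ; home
; layer 1
G0 Z3.52
G0 X0.00 Y0.00
G1 X23.73 Y0.00
G1 X23.73 Y7.06
G1 X0.00 Y7.06
G1 X0.00 Y0.00
; layer 2
G0 Z7.04
G0 X0.00 Y0.00
G1 X23.73 Y0.00
G1 X23.73 Y4.71
G1 X0.00 Y4.71
G1 X0.00 Y0.00
; layer 3
G0 Z10.56
G0 X0.00 Y0.00
G1 X23.73 Y0.00
G1 X23.73 Y2.35
G1 X0.00 Y2.35
G1 X0.00 Y0.00
M2 ; end

The solid is a wedge (ramp): 23.7 × 9.42 mm base, rising to 14.1 mm along the y=0 edge and sloping linearly to z=0 at y=9.42. Slicing at Δz = 3.52 mm — 4 equal slices spanning the solid's height, so layer i sits at z = i·h/4 — gives 3 non-empty perimeters. Each is a 4-segment closed polygon; G0 lifts to the layer z and rapids to the start vertex, then G1 traces the edges. The cross-section shrinks linearly with z (the slice at the apex is degenerate and omitted).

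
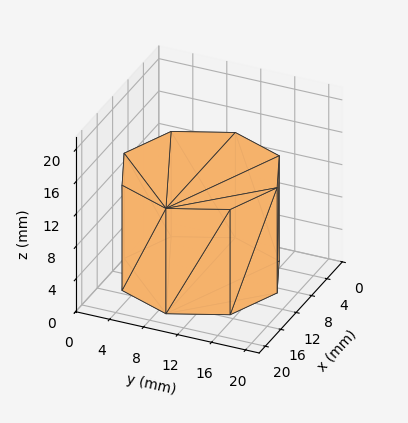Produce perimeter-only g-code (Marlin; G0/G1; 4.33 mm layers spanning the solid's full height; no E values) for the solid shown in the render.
Reading the render: the shape is a regular 8-sided prism (a cylinder approximated with 8 flat sides), circumscribed radius ≈ 9 mm, height ≈ 13 mm (dimensions read to the nearest mm from the axis ticks). For the g-code, the solid's height is divided into equal slices at the stated Δz and each level perimeter traced with G1 moves after a G0 lift.

; perimeter-only toolpath
G21 ; units = mm
G90 ; absolute positioning
G28 ; home
; layer 1
G0 Z4.33
G0 X18.00 Y9.00
G1 X15.36 Y15.36
G1 X9.00 Y18.00
G1 X2.64 Y15.36
G1 X0.00 Y9.00
G1 X2.64 Y2.64
G1 X9.00 Y0.00
G1 X15.36 Y2.64
G1 X18.00 Y9.00
; layer 2
G0 Z8.67
G0 X18.00 Y9.00
G1 X15.36 Y15.36
G1 X9.00 Y18.00
G1 X2.64 Y15.36
G1 X0.00 Y9.00
G1 X2.64 Y2.64
G1 X9.00 Y0.00
G1 X15.36 Y2.64
G1 X18.00 Y9.00
; layer 3
G0 Z13.00
G0 X18.00 Y9.00
G1 X15.36 Y15.36
G1 X9.00 Y18.00
G1 X2.64 Y15.36
G1 X0.00 Y9.00
G1 X2.64 Y2.64
G1 X9.00 Y0.00
G1 X15.36 Y2.64
G1 X18.00 Y9.00
M2 ; end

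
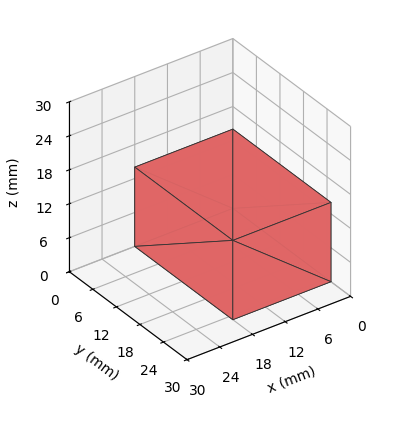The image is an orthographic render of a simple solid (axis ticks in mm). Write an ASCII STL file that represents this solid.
Reading the render: the shape is a rectangular box, roughly 18 × 25 mm footprint and 14 mm tall (dimensions read to the nearest mm from the axis ticks). For the STL, each face is triangulated and given an outward normal.

solid part
  facet normal 0.0000 0.0000 -1.0000
    outer loop
      vertex 18.0 25.0 0.0
      vertex 18.0 0.0 0.0
      vertex 0.0 0.0 0.0
    endloop
  endfacet
  facet normal 0.0000 0.0000 -1.0000
    outer loop
      vertex 0.0 25.0 0.0
      vertex 18.0 25.0 0.0
      vertex 0.0 0.0 0.0
    endloop
  endfacet
  facet normal 0.0000 0.0000 1.0000
    outer loop
      vertex 0.0 0.0 14.0
      vertex 18.0 0.0 14.0
      vertex 18.0 25.0 14.0
    endloop
  endfacet
  facet normal 0.0000 0.0000 1.0000
    outer loop
      vertex 0.0 0.0 14.0
      vertex 18.0 25.0 14.0
      vertex 0.0 25.0 14.0
    endloop
  endfacet
  facet normal 0.0000 -1.0000 0.0000
    outer loop
      vertex 0.0 0.0 0.0
      vertex 18.0 0.0 0.0
      vertex 18.0 0.0 14.0
    endloop
  endfacet
  facet normal 0.0000 -1.0000 0.0000
    outer loop
      vertex 0.0 0.0 0.0
      vertex 18.0 0.0 14.0
      vertex 0.0 0.0 14.0
    endloop
  endfacet
  facet normal 0.0000 1.0000 0.0000
    outer loop
      vertex 18.0 25.0 14.0
      vertex 18.0 25.0 0.0
      vertex 0.0 25.0 0.0
    endloop
  endfacet
  facet normal 0.0000 1.0000 0.0000
    outer loop
      vertex 0.0 25.0 14.0
      vertex 18.0 25.0 14.0
      vertex 0.0 25.0 0.0
    endloop
  endfacet
  facet normal -1.0000 0.0000 0.0000
    outer loop
      vertex 0.0 25.0 14.0
      vertex 0.0 25.0 0.0
      vertex 0.0 0.0 0.0
    endloop
  endfacet
  facet normal -1.0000 0.0000 0.0000
    outer loop
      vertex 0.0 0.0 14.0
      vertex 0.0 25.0 14.0
      vertex 0.0 0.0 0.0
    endloop
  endfacet
  facet normal 1.0000 0.0000 0.0000
    outer loop
      vertex 18.0 0.0 0.0
      vertex 18.0 25.0 0.0
      vertex 18.0 25.0 14.0
    endloop
  endfacet
  facet normal 1.0000 0.0000 0.0000
    outer loop
      vertex 18.0 0.0 0.0
      vertex 18.0 25.0 14.0
      vertex 18.0 0.0 14.0
    endloop
  endfacet
endsolid part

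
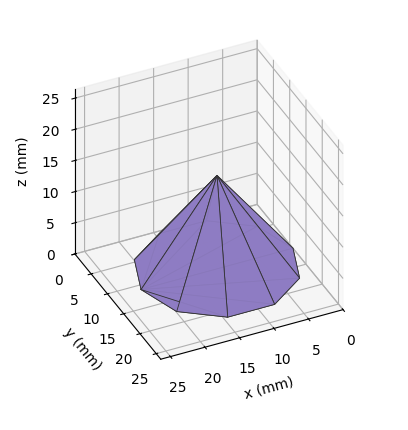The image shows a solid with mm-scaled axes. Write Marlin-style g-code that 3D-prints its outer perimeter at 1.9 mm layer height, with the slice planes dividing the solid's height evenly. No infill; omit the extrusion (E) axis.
Reading the render: the shape is a regular 10-sided pyramid, base circumscribed radius ≈ 11 mm, apex at z ≈ 15 mm (dimensions read to the nearest mm from the axis ticks). For the g-code, the solid's height is divided into equal slices at the stated Δz and each level perimeter traced with G1 moves after a G0 lift.

; perimeter-only toolpath
G21 ; units = mm
G90 ; absolute positioning
G28 ; home
; layer 1
G0 Z1.9
G0 X20.6 Y11.0
G1 X18.8 Y16.7
G1 X14.0 Y20.2
G1 X8.0 Y20.2
G1 X3.2 Y16.7
G1 X1.4 Y11.0
G1 X3.2 Y5.3
G1 X8.0 Y1.8
G1 X14.0 Y1.8
G1 X18.8 Y5.3
G1 X20.6 Y11.0
; layer 2
G0 Z3.8
G0 X19.2 Y11.0
G1 X17.7 Y15.9
G1 X13.6 Y18.9
G1 X8.4 Y18.9
G1 X4.3 Y15.9
G1 X2.8 Y11.0
G1 X4.3 Y6.1
G1 X8.4 Y3.1
G1 X13.6 Y3.1
G1 X17.7 Y6.1
G1 X19.2 Y11.0
; layer 3
G0 Z5.6
G0 X17.9 Y11.0
G1 X16.6 Y15.1
G1 X13.1 Y17.6
G1 X8.9 Y17.6
G1 X5.4 Y15.1
G1 X4.1 Y11.0
G1 X5.4 Y6.9
G1 X8.9 Y4.4
G1 X13.1 Y4.4
G1 X16.6 Y6.9
G1 X17.9 Y11.0
; layer 4
G0 Z7.5
G0 X16.5 Y11.0
G1 X15.4 Y14.2
G1 X12.7 Y16.2
G1 X9.3 Y16.2
G1 X6.5 Y14.2
G1 X5.5 Y11.0
G1 X6.5 Y7.8
G1 X9.3 Y5.8
G1 X12.7 Y5.8
G1 X15.4 Y7.8
G1 X16.5 Y11.0
; layer 5
G0 Z9.4
G0 X15.1 Y11.0
G1 X14.3 Y13.4
G1 X12.3 Y14.9
G1 X9.7 Y14.9
G1 X7.7 Y13.4
G1 X6.9 Y11.0
G1 X7.7 Y8.6
G1 X9.7 Y7.1
G1 X12.3 Y7.1
G1 X14.3 Y8.6
G1 X15.1 Y11.0
; layer 6
G0 Z11.2
G0 X13.8 Y11.0
G1 X13.2 Y12.6
G1 X11.8 Y13.6
G1 X10.2 Y13.6
G1 X8.8 Y12.6
G1 X8.2 Y11.0
G1 X8.8 Y9.4
G1 X10.2 Y8.4
G1 X11.8 Y8.4
G1 X13.2 Y9.4
G1 X13.8 Y11.0
; layer 7
G0 Z13.1
G0 X12.4 Y11.0
G1 X12.1 Y11.8
G1 X11.4 Y12.3
G1 X10.6 Y12.3
G1 X9.9 Y11.8
G1 X9.6 Y11.0
G1 X9.9 Y10.2
G1 X10.6 Y9.7
G1 X11.4 Y9.7
G1 X12.1 Y10.2
G1 X12.4 Y11.0
M2 ; end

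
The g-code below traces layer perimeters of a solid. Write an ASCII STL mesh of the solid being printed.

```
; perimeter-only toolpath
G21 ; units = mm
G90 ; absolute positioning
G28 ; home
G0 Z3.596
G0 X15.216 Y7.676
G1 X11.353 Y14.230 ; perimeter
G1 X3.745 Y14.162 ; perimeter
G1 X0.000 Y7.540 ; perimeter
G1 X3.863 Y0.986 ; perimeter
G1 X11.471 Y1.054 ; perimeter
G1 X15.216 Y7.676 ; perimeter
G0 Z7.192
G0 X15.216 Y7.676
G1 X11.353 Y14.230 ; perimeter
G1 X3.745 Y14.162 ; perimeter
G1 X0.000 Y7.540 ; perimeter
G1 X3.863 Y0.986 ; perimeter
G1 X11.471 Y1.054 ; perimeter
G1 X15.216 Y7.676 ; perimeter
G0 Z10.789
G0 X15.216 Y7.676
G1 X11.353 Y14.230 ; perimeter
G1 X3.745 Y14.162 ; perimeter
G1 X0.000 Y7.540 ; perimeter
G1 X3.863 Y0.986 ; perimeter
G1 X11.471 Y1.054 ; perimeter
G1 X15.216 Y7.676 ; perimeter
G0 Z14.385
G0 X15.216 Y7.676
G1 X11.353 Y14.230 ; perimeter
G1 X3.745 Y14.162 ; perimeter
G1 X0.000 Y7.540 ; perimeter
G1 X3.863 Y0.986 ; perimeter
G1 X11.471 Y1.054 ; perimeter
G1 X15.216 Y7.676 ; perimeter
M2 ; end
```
solid part
  facet normal 0.0000 0.0000 -1.0000
    outer loop
      vertex 3.745 14.162 0.000
      vertex 11.353 14.230 0.000
      vertex 15.216 7.676 0.000
    endloop
  endfacet
  facet normal 0.0000 0.0000 -1.0000
    outer loop
      vertex 0.000 7.540 0.000
      vertex 3.745 14.162 0.000
      vertex 15.216 7.676 0.000
    endloop
  endfacet
  facet normal 0.0000 0.0000 -1.0000
    outer loop
      vertex 3.863 0.986 0.000
      vertex 0.000 7.540 0.000
      vertex 15.216 7.676 0.000
    endloop
  endfacet
  facet normal 0.0000 0.0000 -1.0000
    outer loop
      vertex 11.471 1.054 0.000
      vertex 3.863 0.986 0.000
      vertex 15.216 7.676 0.000
    endloop
  endfacet
  facet normal 0.0000 0.0000 1.0000
    outer loop
      vertex 15.216 7.676 14.385
      vertex 11.353 14.230 14.385
      vertex 3.745 14.162 14.385
    endloop
  endfacet
  facet normal 0.0000 0.0000 1.0000
    outer loop
      vertex 15.216 7.676 14.385
      vertex 3.745 14.162 14.385
      vertex 0.000 7.540 14.385
    endloop
  endfacet
  facet normal 0.0000 0.0000 1.0000
    outer loop
      vertex 15.216 7.676 14.385
      vertex 0.000 7.540 14.385
      vertex 3.863 0.986 14.385
    endloop
  endfacet
  facet normal 0.0000 0.0000 1.0000
    outer loop
      vertex 15.216 7.676 14.385
      vertex 3.863 0.986 14.385
      vertex 11.471 1.054 14.385
    endloop
  endfacet
  facet normal 0.8615 0.5078 0.0000
    outer loop
      vertex 15.216 7.676 0.000
      vertex 11.353 14.230 0.000
      vertex 11.353 14.230 14.385
    endloop
  endfacet
  facet normal 0.8615 0.5078 0.0000
    outer loop
      vertex 15.216 7.676 0.000
      vertex 11.353 14.230 14.385
      vertex 15.216 7.676 14.385
    endloop
  endfacet
  facet normal -0.0089 1.0000 0.0000
    outer loop
      vertex 11.353 14.230 0.000
      vertex 3.745 14.162 0.000
      vertex 3.745 14.162 14.385
    endloop
  endfacet
  facet normal -0.0089 1.0000 0.0000
    outer loop
      vertex 11.353 14.230 0.000
      vertex 3.745 14.162 14.385
      vertex 11.353 14.230 14.385
    endloop
  endfacet
  facet normal -0.8704 0.4923 0.0000
    outer loop
      vertex 3.745 14.162 0.000
      vertex 0.000 7.540 0.000
      vertex 0.000 7.540 14.385
    endloop
  endfacet
  facet normal -0.8704 0.4923 0.0000
    outer loop
      vertex 3.745 14.162 0.000
      vertex 0.000 7.540 14.385
      vertex 3.745 14.162 14.385
    endloop
  endfacet
  facet normal -0.8615 -0.5078 0.0000
    outer loop
      vertex 0.000 7.540 0.000
      vertex 3.863 0.986 0.000
      vertex 3.863 0.986 14.385
    endloop
  endfacet
  facet normal -0.8615 -0.5078 0.0000
    outer loop
      vertex 0.000 7.540 0.000
      vertex 3.863 0.986 14.385
      vertex 0.000 7.540 14.385
    endloop
  endfacet
  facet normal 0.0089 -1.0000 0.0000
    outer loop
      vertex 3.863 0.986 0.000
      vertex 11.471 1.054 0.000
      vertex 11.471 1.054 14.385
    endloop
  endfacet
  facet normal 0.0089 -1.0000 0.0000
    outer loop
      vertex 3.863 0.986 0.000
      vertex 11.471 1.054 14.385
      vertex 3.863 0.986 14.385
    endloop
  endfacet
  facet normal 0.8704 -0.4923 0.0000
    outer loop
      vertex 11.471 1.054 0.000
      vertex 15.216 7.676 0.000
      vertex 15.216 7.676 14.385
    endloop
  endfacet
  facet normal 0.8704 -0.4923 0.0000
    outer loop
      vertex 11.471 1.054 0.000
      vertex 15.216 7.676 14.385
      vertex 11.471 1.054 14.385
    endloop
  endfacet
endsolid part

The G0 Z moves step by Δz≈3.596 mm. Every layer's G1 loop is the same polygon, so the solid is a straight extrusion of it from z=0 to z≈14.4. Closing with flat bottom and top caps and triangulating gives 20 facets — a regular 6-sided prism (a cylinder approximated with 6 flat sides), circumscribed radius ≈ 7.61 mm, height ≈ 14.4 mm.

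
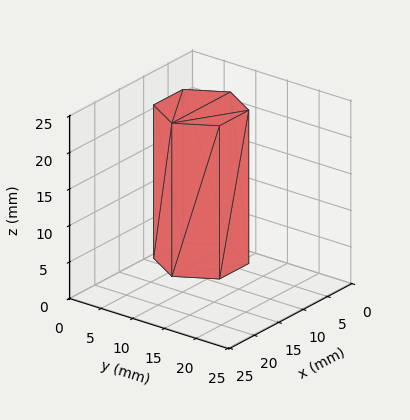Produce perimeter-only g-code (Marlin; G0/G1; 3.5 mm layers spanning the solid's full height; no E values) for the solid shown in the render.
Reading the render: the shape is a regular 6-sided prism (a cylinder approximated with 6 flat sides), circumscribed radius ≈ 6 mm, height ≈ 21 mm (dimensions read to the nearest mm from the axis ticks). For the g-code, the solid's height is divided into equal slices at the stated Δz and each level perimeter traced with G1 moves after a G0 lift.

; perimeter-only toolpath
G21 ; units = mm
G90 ; absolute positioning
G28 ; home
; layer 1
G0 Z3.5
G0 X12.0 Y6.0
G1 X9.0 Y11.2
G1 X3.0 Y11.2
G1 X0.0 Y6.0
G1 X3.0 Y0.8
G1 X9.0 Y0.8
G1 X12.0 Y6.0
; layer 2
G0 Z7.0
G0 X12.0 Y6.0
G1 X9.0 Y11.2
G1 X3.0 Y11.2
G1 X0.0 Y6.0
G1 X3.0 Y0.8
G1 X9.0 Y0.8
G1 X12.0 Y6.0
; layer 3
G0 Z10.5
G0 X12.0 Y6.0
G1 X9.0 Y11.2
G1 X3.0 Y11.2
G1 X0.0 Y6.0
G1 X3.0 Y0.8
G1 X9.0 Y0.8
G1 X12.0 Y6.0
; layer 4
G0 Z14.0
G0 X12.0 Y6.0
G1 X9.0 Y11.2
G1 X3.0 Y11.2
G1 X0.0 Y6.0
G1 X3.0 Y0.8
G1 X9.0 Y0.8
G1 X12.0 Y6.0
; layer 5
G0 Z17.5
G0 X12.0 Y6.0
G1 X9.0 Y11.2
G1 X3.0 Y11.2
G1 X0.0 Y6.0
G1 X3.0 Y0.8
G1 X9.0 Y0.8
G1 X12.0 Y6.0
; layer 6
G0 Z21.0
G0 X12.0 Y6.0
G1 X9.0 Y11.2
G1 X3.0 Y11.2
G1 X0.0 Y6.0
G1 X3.0 Y0.8
G1 X9.0 Y0.8
G1 X12.0 Y6.0
M2 ; end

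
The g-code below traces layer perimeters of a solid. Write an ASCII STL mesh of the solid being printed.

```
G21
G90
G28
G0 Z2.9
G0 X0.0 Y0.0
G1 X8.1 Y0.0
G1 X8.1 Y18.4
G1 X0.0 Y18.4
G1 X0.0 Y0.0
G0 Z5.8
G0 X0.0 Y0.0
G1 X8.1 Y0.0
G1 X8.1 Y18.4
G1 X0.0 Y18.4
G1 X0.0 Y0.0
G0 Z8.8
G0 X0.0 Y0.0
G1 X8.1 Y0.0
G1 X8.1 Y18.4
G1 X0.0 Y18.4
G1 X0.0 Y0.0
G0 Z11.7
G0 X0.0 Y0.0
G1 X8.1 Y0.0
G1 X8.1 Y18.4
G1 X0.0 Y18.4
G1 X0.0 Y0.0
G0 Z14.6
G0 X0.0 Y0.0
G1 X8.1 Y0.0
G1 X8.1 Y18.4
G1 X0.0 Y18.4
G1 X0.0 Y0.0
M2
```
solid part
  facet normal 0.0000 0.0000 -1.0000
    outer loop
      vertex 8.1 18.4 0.0
      vertex 8.1 0.0 0.0
      vertex 0.0 0.0 0.0
    endloop
  endfacet
  facet normal 0.0000 0.0000 -1.0000
    outer loop
      vertex 0.0 18.4 0.0
      vertex 8.1 18.4 0.0
      vertex 0.0 0.0 0.0
    endloop
  endfacet
  facet normal 0.0000 0.0000 1.0000
    outer loop
      vertex 0.0 0.0 14.6
      vertex 8.1 0.0 14.6
      vertex 8.1 18.4 14.6
    endloop
  endfacet
  facet normal 0.0000 0.0000 1.0000
    outer loop
      vertex 0.0 0.0 14.6
      vertex 8.1 18.4 14.6
      vertex 0.0 18.4 14.6
    endloop
  endfacet
  facet normal 0.0000 -1.0000 0.0000
    outer loop
      vertex 0.0 0.0 0.0
      vertex 8.1 0.0 0.0
      vertex 8.1 0.0 14.6
    endloop
  endfacet
  facet normal 0.0000 -1.0000 0.0000
    outer loop
      vertex 0.0 0.0 0.0
      vertex 8.1 0.0 14.6
      vertex 0.0 0.0 14.6
    endloop
  endfacet
  facet normal 0.0000 1.0000 0.0000
    outer loop
      vertex 8.1 18.4 14.6
      vertex 8.1 18.4 0.0
      vertex 0.0 18.4 0.0
    endloop
  endfacet
  facet normal 0.0000 1.0000 0.0000
    outer loop
      vertex 0.0 18.4 14.6
      vertex 8.1 18.4 14.6
      vertex 0.0 18.4 0.0
    endloop
  endfacet
  facet normal -1.0000 0.0000 0.0000
    outer loop
      vertex 0.0 18.4 14.6
      vertex 0.0 18.4 0.0
      vertex 0.0 0.0 0.0
    endloop
  endfacet
  facet normal -1.0000 0.0000 0.0000
    outer loop
      vertex 0.0 0.0 14.6
      vertex 0.0 18.4 14.6
      vertex 0.0 0.0 0.0
    endloop
  endfacet
  facet normal 1.0000 0.0000 0.0000
    outer loop
      vertex 8.1 0.0 0.0
      vertex 8.1 18.4 0.0
      vertex 8.1 18.4 14.6
    endloop
  endfacet
  facet normal 1.0000 0.0000 0.0000
    outer loop
      vertex 8.1 0.0 0.0
      vertex 8.1 18.4 14.6
      vertex 8.1 0.0 14.6
    endloop
  endfacet
endsolid part

The G0 Z moves step by Δz≈2.9 mm. Every layer's G1 loop is the same polygon, so the solid is a straight extrusion of it from z=0 to z≈14.6. Closing with flat bottom and top caps and triangulating gives 12 facets — a rectangular box, roughly 8.1 × 18.4 mm footprint and 14.6 mm tall.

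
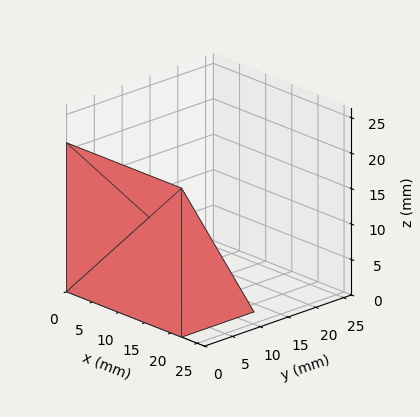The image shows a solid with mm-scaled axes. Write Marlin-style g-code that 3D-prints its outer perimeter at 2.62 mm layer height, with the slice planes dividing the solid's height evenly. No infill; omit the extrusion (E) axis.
Reading the render: the shape is a wedge (ramp): 22 × 13 mm base, rising to 21 mm along the y=0 edge and sloping linearly to z=0 at y=13 (dimensions read to the nearest mm from the axis ticks). For the g-code, the solid's height is divided into equal slices at the stated Δz and each level perimeter traced with G1 moves after a G0 lift.

; perimeter-only toolpath
G21 ; units = mm
G90 ; absolute positioning
G28 ; home
; layer 1
G0 Z2.62
G0 X0.00 Y0.00
G1 X22.00 Y0.00
G1 X22.00 Y11.38
G1 X0.00 Y11.38
G1 X0.00 Y0.00
; layer 2
G0 Z5.25
G0 X0.00 Y0.00
G1 X22.00 Y0.00
G1 X22.00 Y9.75
G1 X0.00 Y9.75
G1 X0.00 Y0.00
; layer 3
G0 Z7.88
G0 X0.00 Y0.00
G1 X22.00 Y0.00
G1 X22.00 Y8.12
G1 X0.00 Y8.12
G1 X0.00 Y0.00
; layer 4
G0 Z10.50
G0 X0.00 Y0.00
G1 X22.00 Y0.00
G1 X22.00 Y6.50
G1 X0.00 Y6.50
G1 X0.00 Y0.00
; layer 5
G0 Z13.12
G0 X0.00 Y0.00
G1 X22.00 Y0.00
G1 X22.00 Y4.88
G1 X0.00 Y4.88
G1 X0.00 Y0.00
; layer 6
G0 Z15.75
G0 X0.00 Y0.00
G1 X22.00 Y0.00
G1 X22.00 Y3.25
G1 X0.00 Y3.25
G1 X0.00 Y0.00
; layer 7
G0 Z18.38
G0 X0.00 Y0.00
G1 X22.00 Y0.00
G1 X22.00 Y1.62
G1 X0.00 Y1.62
G1 X0.00 Y0.00
M2 ; end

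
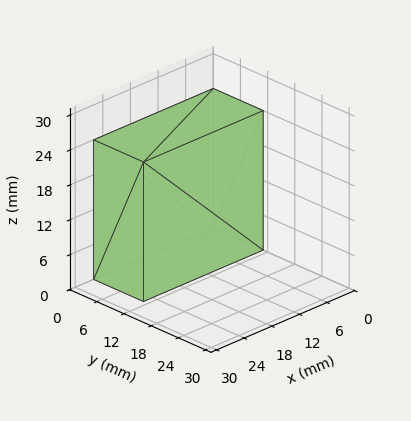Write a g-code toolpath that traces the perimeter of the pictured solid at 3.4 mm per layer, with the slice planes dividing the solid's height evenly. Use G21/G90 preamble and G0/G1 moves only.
Reading the render: the shape is a rectangular box, roughly 26 × 11 mm footprint and 24 mm tall (dimensions read to the nearest mm from the axis ticks). For the g-code, the solid's height is divided into equal slices at the stated Δz and each level perimeter traced with G1 moves after a G0 lift.

; perimeter-only toolpath
G21 ; units = mm
G90 ; absolute positioning
G28 ; home
; layer 1
G0 Z3.4
G0 X0.0 Y0.0
G1 X26.0 Y0.0
G1 X26.0 Y11.0
G1 X0.0 Y11.0
G1 X0.0 Y0.0
; layer 2
G0 Z6.9
G0 X0.0 Y0.0
G1 X26.0 Y0.0
G1 X26.0 Y11.0
G1 X0.0 Y11.0
G1 X0.0 Y0.0
; layer 3
G0 Z10.3
G0 X0.0 Y0.0
G1 X26.0 Y0.0
G1 X26.0 Y11.0
G1 X0.0 Y11.0
G1 X0.0 Y0.0
; layer 4
G0 Z13.7
G0 X0.0 Y0.0
G1 X26.0 Y0.0
G1 X26.0 Y11.0
G1 X0.0 Y11.0
G1 X0.0 Y0.0
; layer 5
G0 Z17.1
G0 X0.0 Y0.0
G1 X26.0 Y0.0
G1 X26.0 Y11.0
G1 X0.0 Y11.0
G1 X0.0 Y0.0
; layer 6
G0 Z20.6
G0 X0.0 Y0.0
G1 X26.0 Y0.0
G1 X26.0 Y11.0
G1 X0.0 Y11.0
G1 X0.0 Y0.0
; layer 7
G0 Z24.0
G0 X0.0 Y0.0
G1 X26.0 Y0.0
G1 X26.0 Y11.0
G1 X0.0 Y11.0
G1 X0.0 Y0.0
M2 ; end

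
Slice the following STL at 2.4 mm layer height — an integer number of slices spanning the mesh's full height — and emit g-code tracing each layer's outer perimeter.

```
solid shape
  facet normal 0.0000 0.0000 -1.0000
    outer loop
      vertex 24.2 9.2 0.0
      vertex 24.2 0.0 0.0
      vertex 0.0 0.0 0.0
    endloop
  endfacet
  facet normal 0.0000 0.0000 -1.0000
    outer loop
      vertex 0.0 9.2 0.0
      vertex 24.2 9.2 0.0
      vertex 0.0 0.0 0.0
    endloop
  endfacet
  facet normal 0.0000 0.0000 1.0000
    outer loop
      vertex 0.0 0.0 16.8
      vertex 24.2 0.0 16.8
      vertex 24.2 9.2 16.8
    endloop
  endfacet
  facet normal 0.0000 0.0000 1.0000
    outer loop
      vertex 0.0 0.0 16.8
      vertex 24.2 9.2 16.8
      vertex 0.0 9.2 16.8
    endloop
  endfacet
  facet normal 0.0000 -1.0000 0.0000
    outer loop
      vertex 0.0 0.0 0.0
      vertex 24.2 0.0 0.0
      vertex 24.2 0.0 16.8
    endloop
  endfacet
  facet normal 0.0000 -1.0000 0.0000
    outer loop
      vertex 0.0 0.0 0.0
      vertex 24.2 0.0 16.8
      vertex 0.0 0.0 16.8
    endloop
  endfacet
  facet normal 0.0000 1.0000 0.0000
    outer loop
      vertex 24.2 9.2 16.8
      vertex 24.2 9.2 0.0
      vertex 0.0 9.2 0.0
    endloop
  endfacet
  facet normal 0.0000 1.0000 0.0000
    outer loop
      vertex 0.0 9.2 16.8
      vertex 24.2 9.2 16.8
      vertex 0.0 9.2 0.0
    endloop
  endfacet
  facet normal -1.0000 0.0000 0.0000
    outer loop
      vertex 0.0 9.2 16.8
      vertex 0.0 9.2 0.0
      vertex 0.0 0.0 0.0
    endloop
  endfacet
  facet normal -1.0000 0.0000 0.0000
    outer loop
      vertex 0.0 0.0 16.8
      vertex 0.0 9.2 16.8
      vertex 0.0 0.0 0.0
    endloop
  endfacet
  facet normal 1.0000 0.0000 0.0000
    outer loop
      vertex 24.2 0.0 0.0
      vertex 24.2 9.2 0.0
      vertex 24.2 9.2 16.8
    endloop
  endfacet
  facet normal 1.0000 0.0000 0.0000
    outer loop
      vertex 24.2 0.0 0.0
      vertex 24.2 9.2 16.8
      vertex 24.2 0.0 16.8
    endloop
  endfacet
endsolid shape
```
; perimeter-only toolpath
G21 ; units = mm
G90 ; absolute positioning
G28 ; home
; layer 1
G0 Z2.4
G0 X0.0 Y0.0
G1 X24.2 Y0.0
G1 X24.2 Y9.2
G1 X0.0 Y9.2
G1 X0.0 Y0.0
; layer 2
G0 Z4.8
G0 X0.0 Y0.0
G1 X24.2 Y0.0
G1 X24.2 Y9.2
G1 X0.0 Y9.2
G1 X0.0 Y0.0
; layer 3
G0 Z7.2
G0 X0.0 Y0.0
G1 X24.2 Y0.0
G1 X24.2 Y9.2
G1 X0.0 Y9.2
G1 X0.0 Y0.0
; layer 4
G0 Z9.6
G0 X0.0 Y0.0
G1 X24.2 Y0.0
G1 X24.2 Y9.2
G1 X0.0 Y9.2
G1 X0.0 Y0.0
; layer 5
G0 Z12.0
G0 X0.0 Y0.0
G1 X24.2 Y0.0
G1 X24.2 Y9.2
G1 X0.0 Y9.2
G1 X0.0 Y0.0
; layer 6
G0 Z14.4
G0 X0.0 Y0.0
G1 X24.2 Y0.0
G1 X24.2 Y9.2
G1 X0.0 Y9.2
G1 X0.0 Y0.0
; layer 7
G0 Z16.8
G0 X0.0 Y0.0
G1 X24.2 Y0.0
G1 X24.2 Y9.2
G1 X0.0 Y9.2
G1 X0.0 Y0.0
M2 ; end

The solid is a rectangular box, roughly 24.2 × 9.2 mm footprint and 16.8 mm tall. Slicing at Δz = 2.4 mm — 7 equal slices spanning the solid's height, so layer i sits at z = i·h/7 — gives 7 non-empty perimeters. Each is a 4-segment closed polygon; G0 lifts to the layer z and rapids to the start vertex, then G1 traces the edges.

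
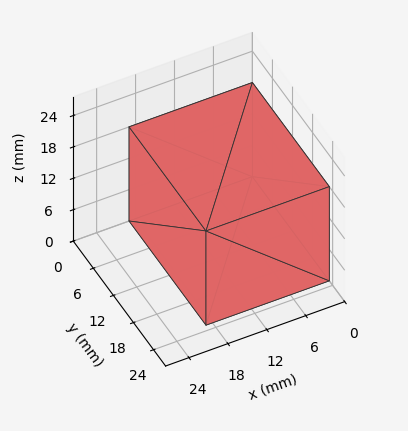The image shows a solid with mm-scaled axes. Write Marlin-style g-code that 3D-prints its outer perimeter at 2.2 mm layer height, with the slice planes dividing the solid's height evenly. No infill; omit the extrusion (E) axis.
Reading the render: the shape is a rectangular box, roughly 19 × 23 mm footprint and 18 mm tall (dimensions read to the nearest mm from the axis ticks). For the g-code, the solid's height is divided into equal slices at the stated Δz and each level perimeter traced with G1 moves after a G0 lift.

; perimeter-only toolpath
G21 ; units = mm
G90 ; absolute positioning
G28 ; home
; layer 1
G0 Z2.2
G0 X0.0 Y0.0
G1 X19.0 Y0.0
G1 X19.0 Y23.0
G1 X0.0 Y23.0
G1 X0.0 Y0.0
; layer 2
G0 Z4.5
G0 X0.0 Y0.0
G1 X19.0 Y0.0
G1 X19.0 Y23.0
G1 X0.0 Y23.0
G1 X0.0 Y0.0
; layer 3
G0 Z6.8
G0 X0.0 Y0.0
G1 X19.0 Y0.0
G1 X19.0 Y23.0
G1 X0.0 Y23.0
G1 X0.0 Y0.0
; layer 4
G0 Z9.0
G0 X0.0 Y0.0
G1 X19.0 Y0.0
G1 X19.0 Y23.0
G1 X0.0 Y23.0
G1 X0.0 Y0.0
; layer 5
G0 Z11.2
G0 X0.0 Y0.0
G1 X19.0 Y0.0
G1 X19.0 Y23.0
G1 X0.0 Y23.0
G1 X0.0 Y0.0
; layer 6
G0 Z13.5
G0 X0.0 Y0.0
G1 X19.0 Y0.0
G1 X19.0 Y23.0
G1 X0.0 Y23.0
G1 X0.0 Y0.0
; layer 7
G0 Z15.8
G0 X0.0 Y0.0
G1 X19.0 Y0.0
G1 X19.0 Y23.0
G1 X0.0 Y23.0
G1 X0.0 Y0.0
; layer 8
G0 Z18.0
G0 X0.0 Y0.0
G1 X19.0 Y0.0
G1 X19.0 Y23.0
G1 X0.0 Y23.0
G1 X0.0 Y0.0
M2 ; end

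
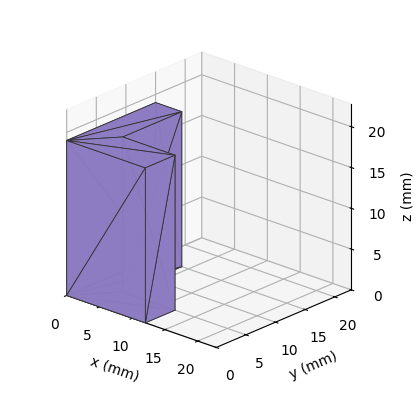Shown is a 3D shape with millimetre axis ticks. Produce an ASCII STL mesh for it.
Reading the render: the shape is an L-shaped prism: outer 12 × 15 mm, arm thicknesses ≈ 5 mm (horizontal) and 4 mm (vertical), extruded 19 mm in z (dimensions read to the nearest mm from the axis ticks). For the STL, each face is triangulated and given an outward normal.

solid part
  facet normal 0.0000 0.0000 -1.0000
    outer loop
      vertex 12.0 5.0 0.0
      vertex 12.0 0.0 0.0
      vertex 0.0 0.0 0.0
    endloop
  endfacet
  facet normal 0.0000 0.0000 -1.0000
    outer loop
      vertex 4.0 5.0 0.0
      vertex 12.0 5.0 0.0
      vertex 0.0 0.0 0.0
    endloop
  endfacet
  facet normal 0.0000 0.0000 -1.0000
    outer loop
      vertex 4.0 15.0 0.0
      vertex 4.0 5.0 0.0
      vertex 0.0 0.0 0.0
    endloop
  endfacet
  facet normal 0.0000 0.0000 -1.0000
    outer loop
      vertex 0.0 15.0 0.0
      vertex 4.0 15.0 0.0
      vertex 0.0 0.0 0.0
    endloop
  endfacet
  facet normal 0.0000 0.0000 1.0000
    outer loop
      vertex 0.0 0.0 19.0
      vertex 12.0 0.0 19.0
      vertex 12.0 5.0 19.0
    endloop
  endfacet
  facet normal 0.0000 0.0000 1.0000
    outer loop
      vertex 0.0 0.0 19.0
      vertex 12.0 5.0 19.0
      vertex 4.0 5.0 19.0
    endloop
  endfacet
  facet normal 0.0000 0.0000 1.0000
    outer loop
      vertex 0.0 0.0 19.0
      vertex 4.0 5.0 19.0
      vertex 4.0 15.0 19.0
    endloop
  endfacet
  facet normal 0.0000 0.0000 1.0000
    outer loop
      vertex 0.0 0.0 19.0
      vertex 4.0 15.0 19.0
      vertex 0.0 15.0 19.0
    endloop
  endfacet
  facet normal 0.0000 -1.0000 0.0000
    outer loop
      vertex 0.0 0.0 0.0
      vertex 12.0 0.0 0.0
      vertex 12.0 0.0 19.0
    endloop
  endfacet
  facet normal 0.0000 -1.0000 0.0000
    outer loop
      vertex 0.0 0.0 0.0
      vertex 12.0 0.0 19.0
      vertex 0.0 0.0 19.0
    endloop
  endfacet
  facet normal 1.0000 0.0000 0.0000
    outer loop
      vertex 12.0 0.0 0.0
      vertex 12.0 5.0 0.0
      vertex 12.0 5.0 19.0
    endloop
  endfacet
  facet normal 1.0000 0.0000 0.0000
    outer loop
      vertex 12.0 0.0 0.0
      vertex 12.0 5.0 19.0
      vertex 12.0 0.0 19.0
    endloop
  endfacet
  facet normal 0.0000 1.0000 0.0000
    outer loop
      vertex 12.0 5.0 0.0
      vertex 4.0 5.0 0.0
      vertex 4.0 5.0 19.0
    endloop
  endfacet
  facet normal 0.0000 1.0000 0.0000
    outer loop
      vertex 12.0 5.0 0.0
      vertex 4.0 5.0 19.0
      vertex 12.0 5.0 19.0
    endloop
  endfacet
  facet normal 1.0000 0.0000 0.0000
    outer loop
      vertex 4.0 5.0 0.0
      vertex 4.0 15.0 0.0
      vertex 4.0 15.0 19.0
    endloop
  endfacet
  facet normal 1.0000 0.0000 0.0000
    outer loop
      vertex 4.0 5.0 0.0
      vertex 4.0 15.0 19.0
      vertex 4.0 5.0 19.0
    endloop
  endfacet
  facet normal 0.0000 1.0000 0.0000
    outer loop
      vertex 4.0 15.0 0.0
      vertex 0.0 15.0 0.0
      vertex 0.0 15.0 19.0
    endloop
  endfacet
  facet normal 0.0000 1.0000 0.0000
    outer loop
      vertex 4.0 15.0 0.0
      vertex 0.0 15.0 19.0
      vertex 4.0 15.0 19.0
    endloop
  endfacet
  facet normal -1.0000 0.0000 0.0000
    outer loop
      vertex 0.0 15.0 0.0
      vertex 0.0 0.0 0.0
      vertex 0.0 0.0 19.0
    endloop
  endfacet
  facet normal -1.0000 0.0000 0.0000
    outer loop
      vertex 0.0 15.0 0.0
      vertex 0.0 0.0 19.0
      vertex 0.0 15.0 19.0
    endloop
  endfacet
endsolid part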